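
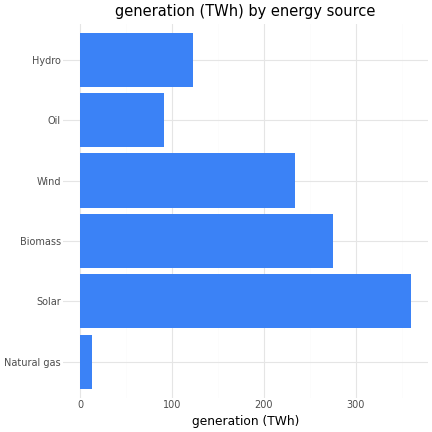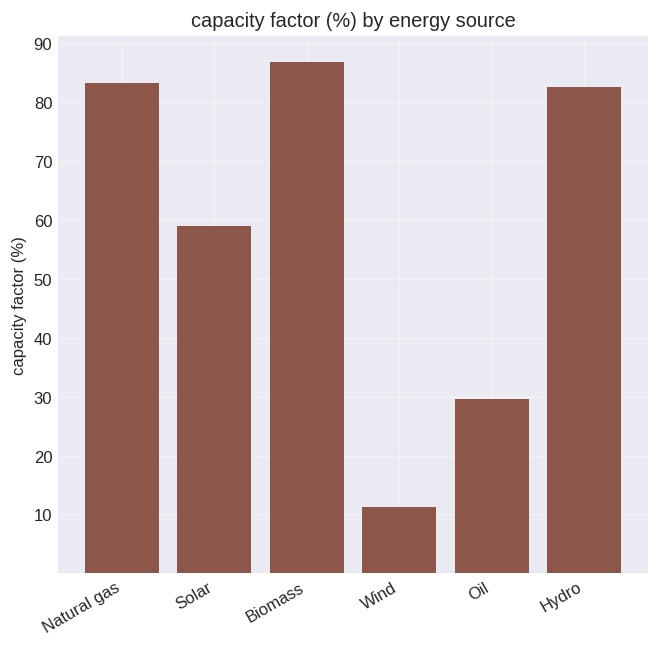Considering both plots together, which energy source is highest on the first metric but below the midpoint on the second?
Solar

Chart 2 median capacity factor (%) ≈ 70; below-median energy sources: Solar, Wind, Oil. Among those, Solar has the highest generation (TWh) (≈ 350).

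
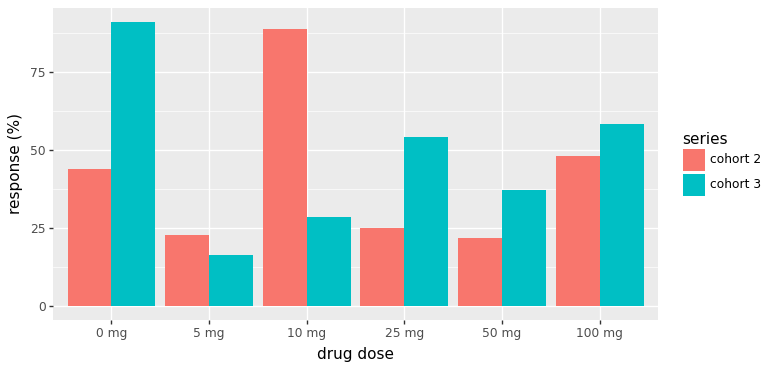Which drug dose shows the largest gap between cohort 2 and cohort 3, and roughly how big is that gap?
10 mg, ≈ 60 %

10 mg: cohort 2 ≈ 90, cohort 3 ≈ 30 → gap ≈ 60. Next-largest (0 mg) is only ≈ 50.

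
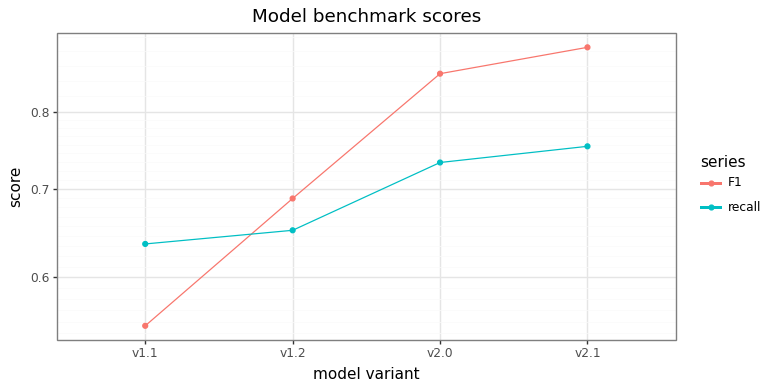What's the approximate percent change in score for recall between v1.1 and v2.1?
v1.1 ≈ 0.65, v2.1 ≈ 0.75; (0.75 − 0.65) / 0.65 ≈ +15.4%.

≈ +15.4%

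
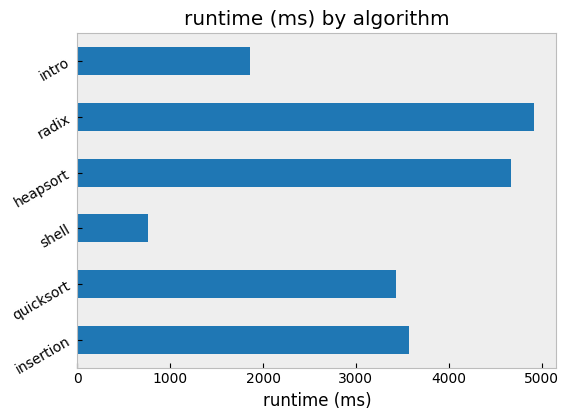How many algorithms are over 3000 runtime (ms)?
4

Above 3000: insertion, quicksort, heapsort, radix.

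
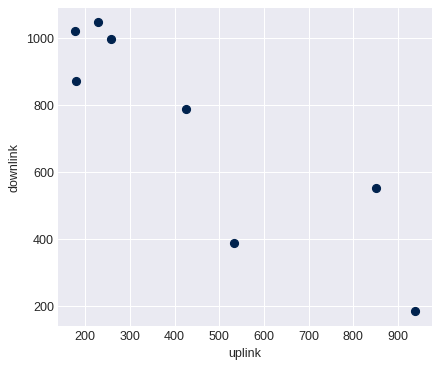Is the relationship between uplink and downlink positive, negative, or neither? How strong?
negative, strong

Points are negatively correlated; strong (|r| ≈ 0.9).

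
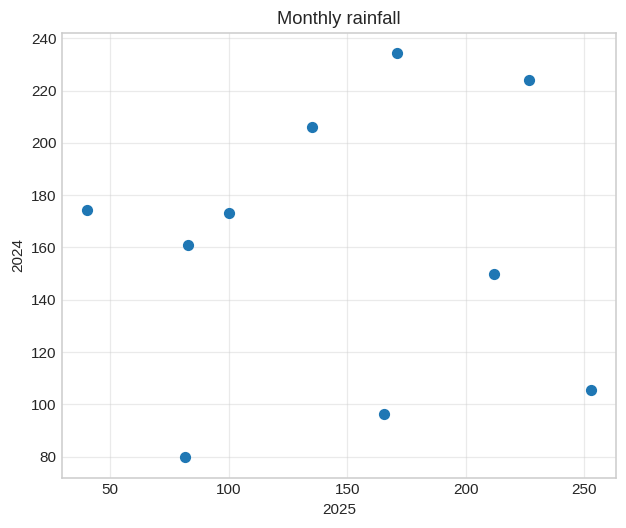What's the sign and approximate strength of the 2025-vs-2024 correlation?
Points are roughly uncorrelated; weak (|r| ≈ 0.1).

no clear correlation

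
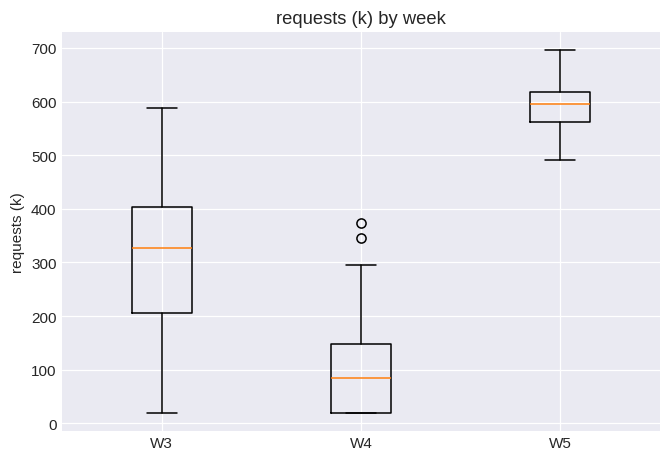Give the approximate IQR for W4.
Q3 ≈ 150, Q1 ≈ 0; IQR ≈ 150.

≈ 150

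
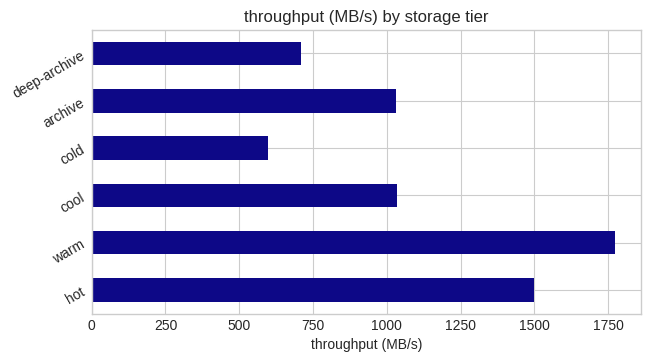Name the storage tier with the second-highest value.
Top 3: warm ≈ 1800, hot ≈ 1600, cool ≈ 1000.

hot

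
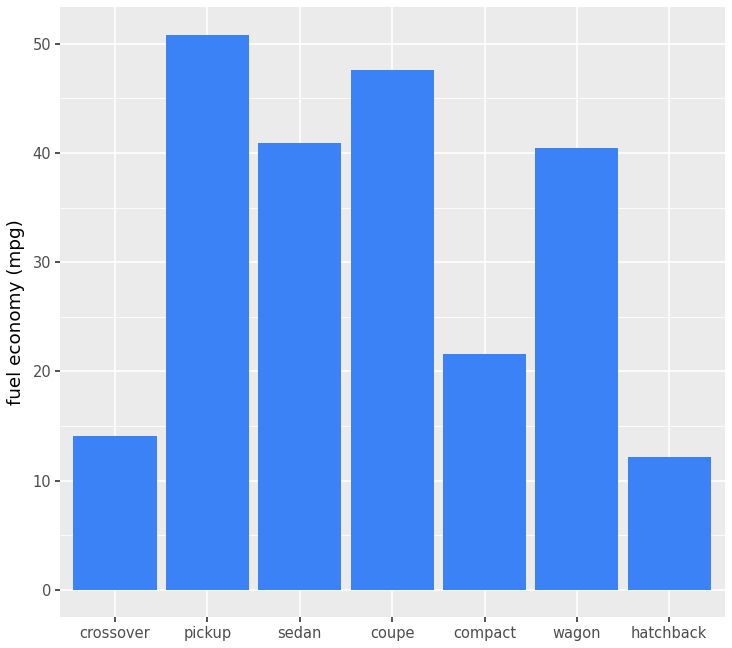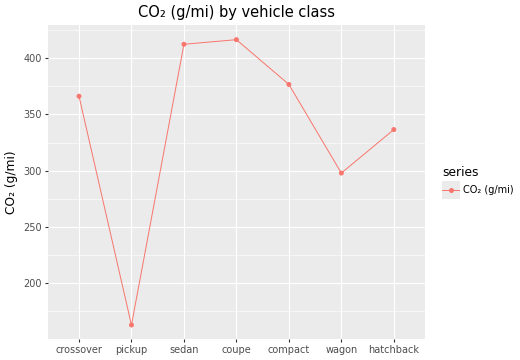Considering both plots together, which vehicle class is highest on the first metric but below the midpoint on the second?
Chart 2 median CO₂ (g/mi) ≈ 350; below-median vehicle classes: pickup, wagon, hatchback. Among those, pickup has the highest fuel economy (mpg) (≈ 50).

pickup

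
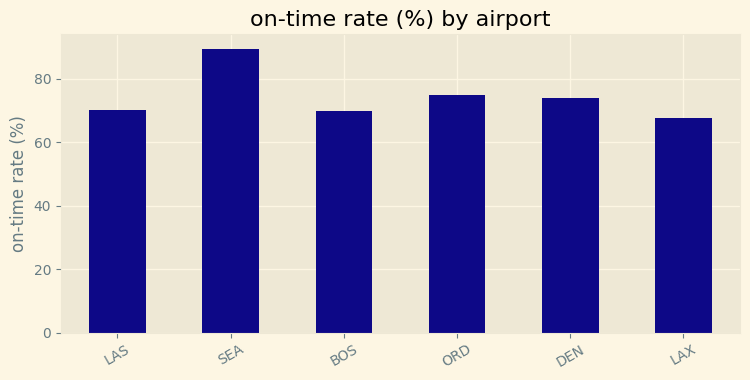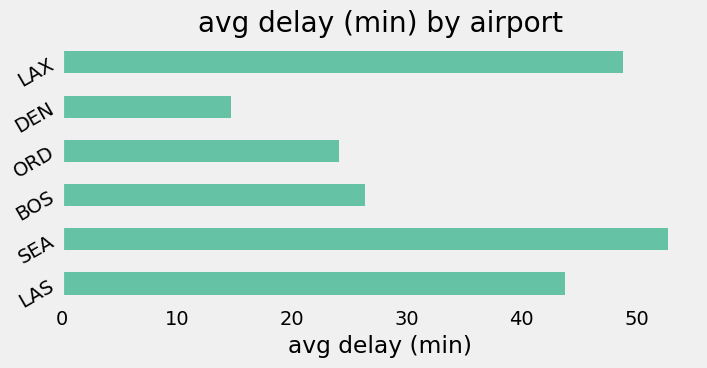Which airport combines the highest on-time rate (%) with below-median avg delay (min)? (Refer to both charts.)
Chart 2 median avg delay (min) ≈ 35; below-median airports: BOS, ORD, DEN. Among those, ORD has the highest on-time rate (%) (≈ 80).

ORD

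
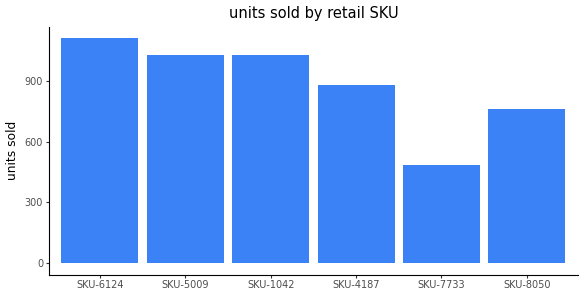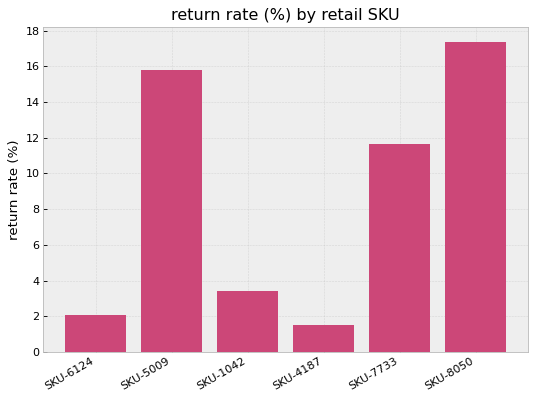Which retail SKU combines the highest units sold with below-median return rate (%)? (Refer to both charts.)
Chart 2 median return rate (%) ≈ 8; below-median retail SKUs: SKU-6124, SKU-1042, SKU-4187. Among those, SKU-6124 has the highest units sold (≈ 1200).

SKU-6124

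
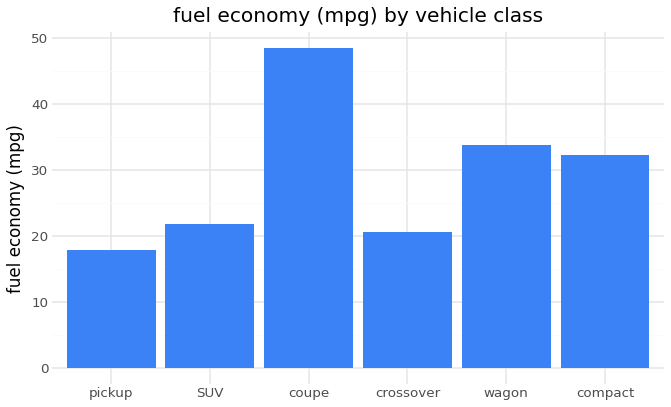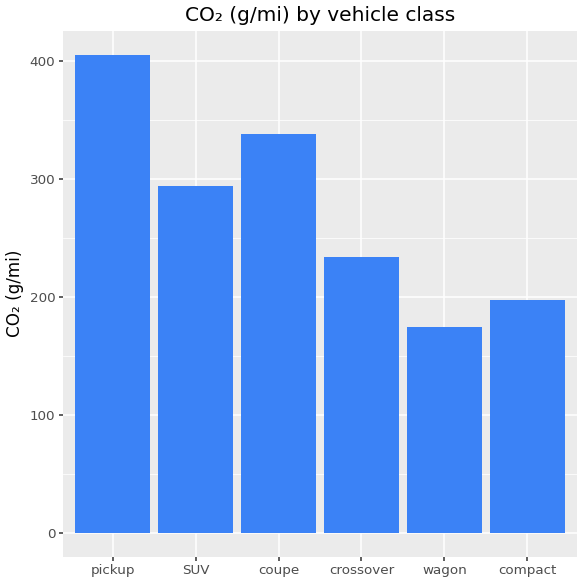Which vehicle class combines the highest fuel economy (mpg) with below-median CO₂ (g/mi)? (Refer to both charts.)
wagon

Chart 2 median CO₂ (g/mi) ≈ 250; below-median vehicle classes: crossover, wagon, compact. Among those, wagon has the highest fuel economy (mpg) (≈ 35).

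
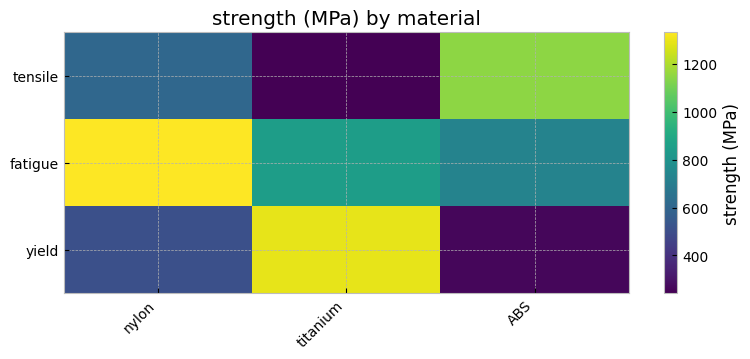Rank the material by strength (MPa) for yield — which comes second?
nylon

Top 3 for yield: titanium ≈ 1300, nylon ≈ 500, ABS ≈ 300.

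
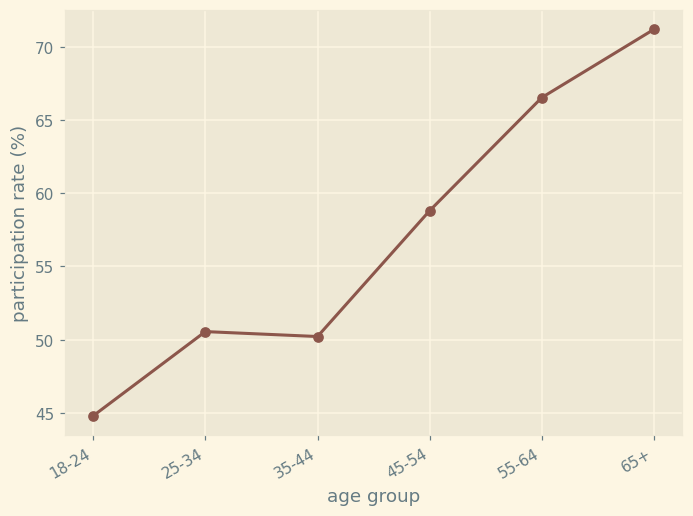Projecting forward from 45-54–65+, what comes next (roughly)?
≈ 75

Last three: 60, 65, 70 → slope ≈ 5/step → next ≈ 75.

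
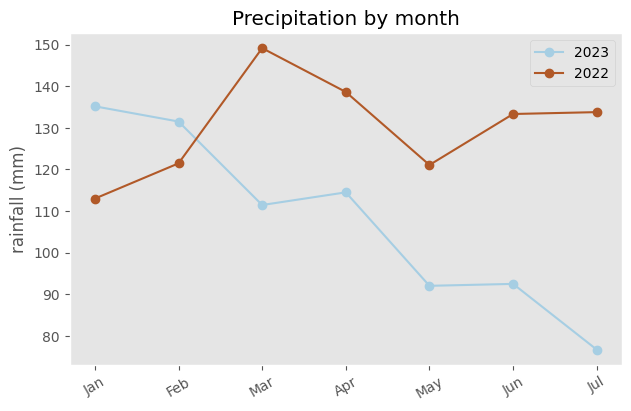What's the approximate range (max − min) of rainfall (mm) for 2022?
Max Mar ≈ 150, min Jan ≈ 110; range ≈ 40.

≈ 40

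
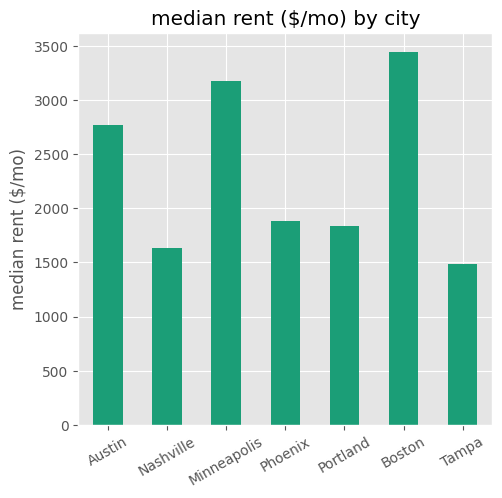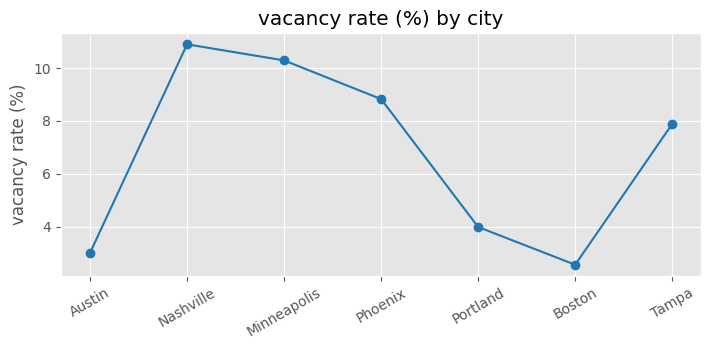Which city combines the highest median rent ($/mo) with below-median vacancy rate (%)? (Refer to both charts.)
Boston

Chart 2 median vacancy rate (%) ≈ 8; below-median cities: Austin, Portland, Boston. Among those, Boston has the highest median rent ($/mo) (≈ 3500).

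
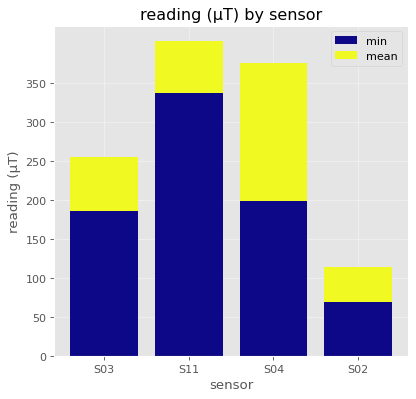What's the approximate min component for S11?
≈ 350

min top ≈ 350, bottom ≈ 0; segment ≈ 350.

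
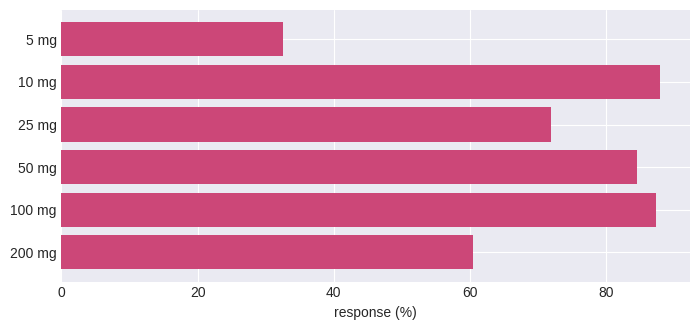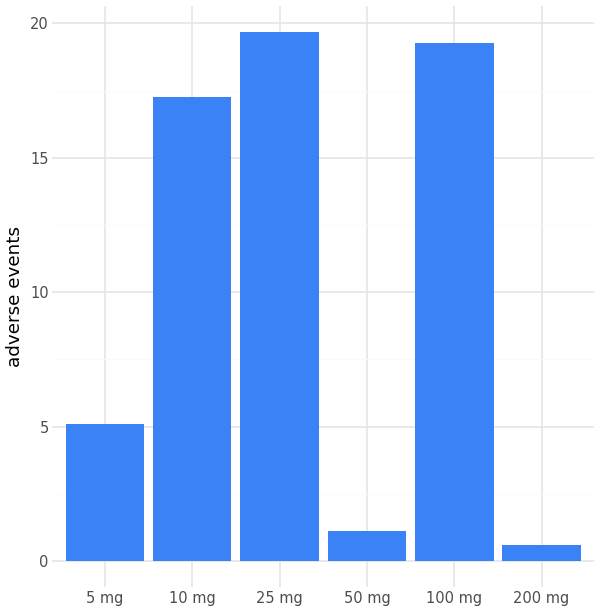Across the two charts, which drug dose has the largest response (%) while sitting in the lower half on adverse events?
Chart 2 median adverse events ≈ 12; below-median drug doses: 5 mg, 50 mg, 200 mg. Among those, 50 mg has the highest response (%) (≈ 80).

50 mg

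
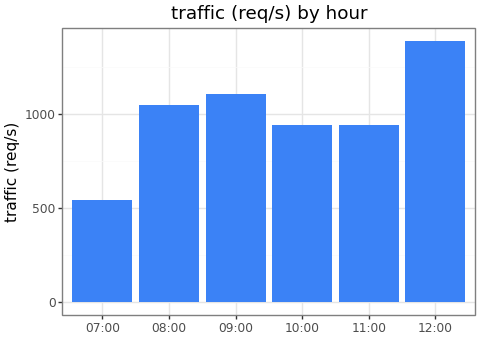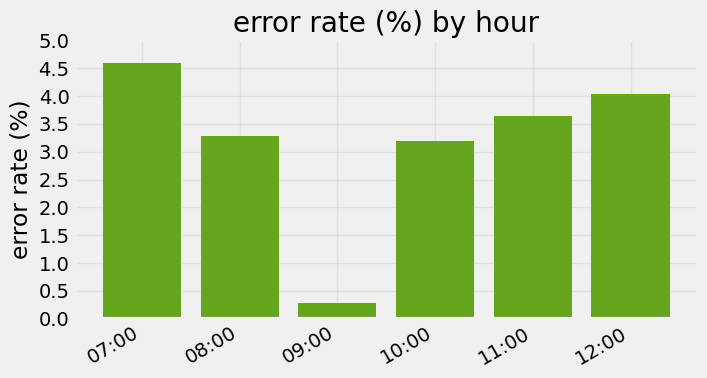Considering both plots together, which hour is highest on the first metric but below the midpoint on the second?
Chart 2 median error rate (%) ≈ 3.5; below-median hours: 08:00, 09:00, 10:00. Among those, 09:00 has the highest traffic (req/s) (≈ 1200).

09:00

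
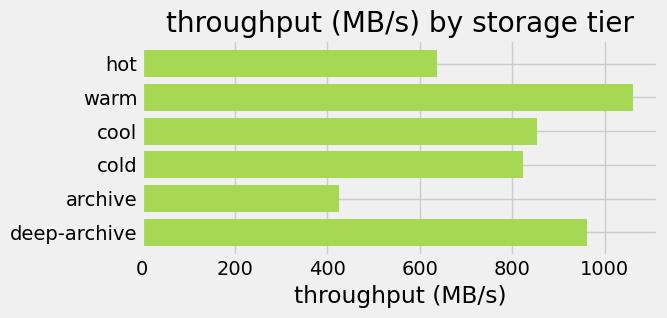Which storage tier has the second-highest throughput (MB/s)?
Top 3: warm ≈ 1100, deep-archive ≈ 1000, cool ≈ 900.

deep-archive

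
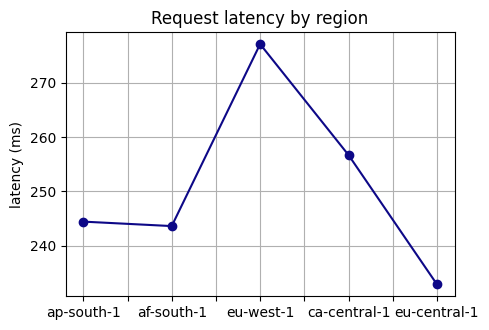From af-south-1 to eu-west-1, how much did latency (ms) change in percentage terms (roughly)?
≈ +12.2%

af-south-1 ≈ 245, eu-west-1 ≈ 275; (275 − 245) / 245 ≈ +12.2%.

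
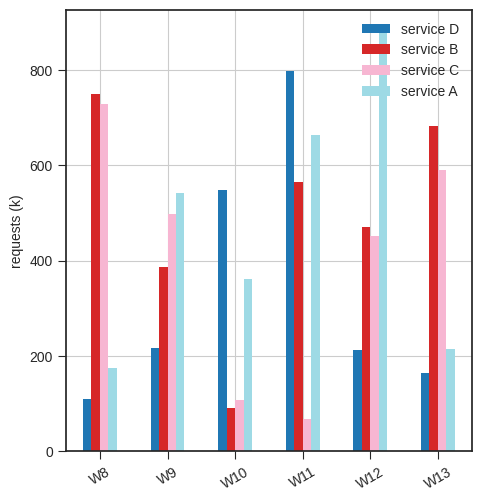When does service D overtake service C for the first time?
W10

W9: service D ≈ 200 vs service C ≈ 500 (not yet); W10: service D ≈ 500 vs service C ≈ 100 (first crossover).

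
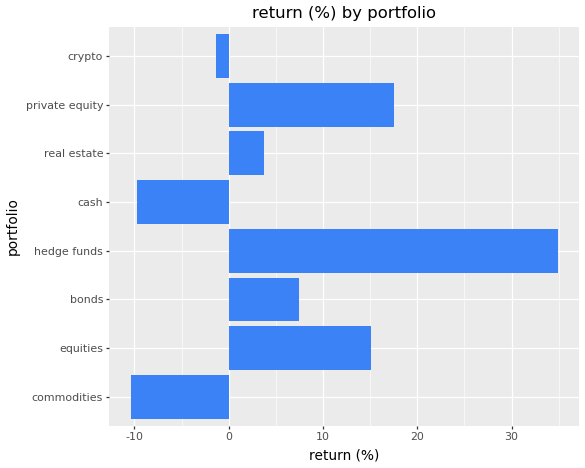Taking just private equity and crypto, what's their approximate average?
(20 + 0) / 2 ≈ 10.

≈ 10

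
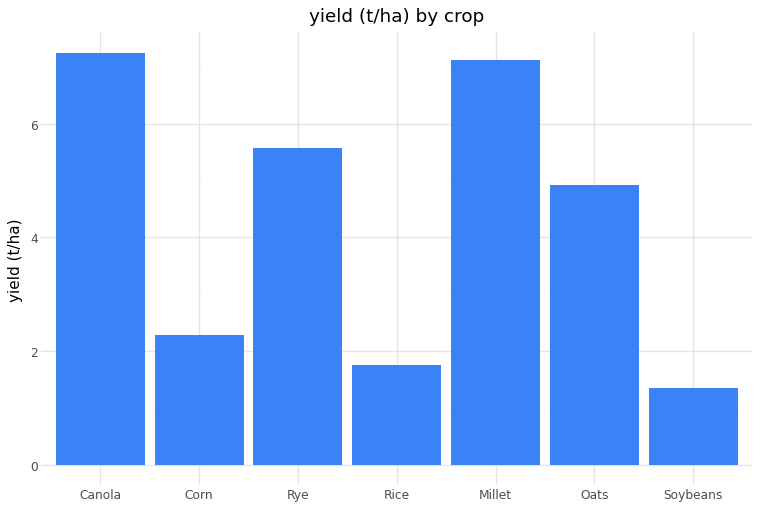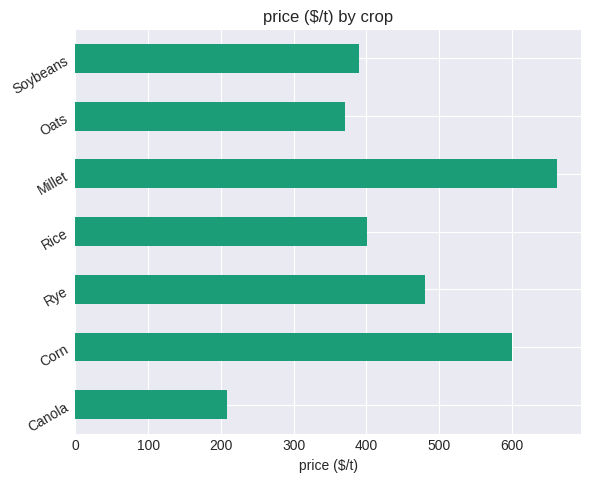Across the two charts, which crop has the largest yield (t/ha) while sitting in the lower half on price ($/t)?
Canola

Chart 2 median price ($/t) ≈ 400; below-median crops: Canola, Oats, Soybeans. Among those, Canola has the highest yield (t/ha) (≈ 7).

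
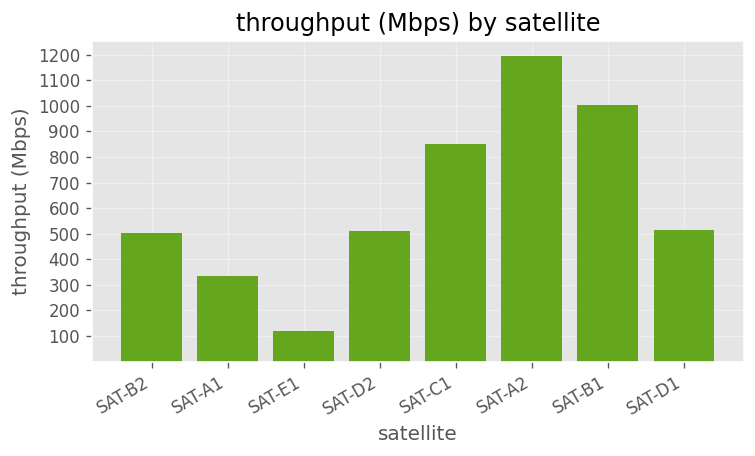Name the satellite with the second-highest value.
SAT-B1

Top 3: SAT-A2 ≈ 1200, SAT-B1 ≈ 1000, SAT-C1 ≈ 800.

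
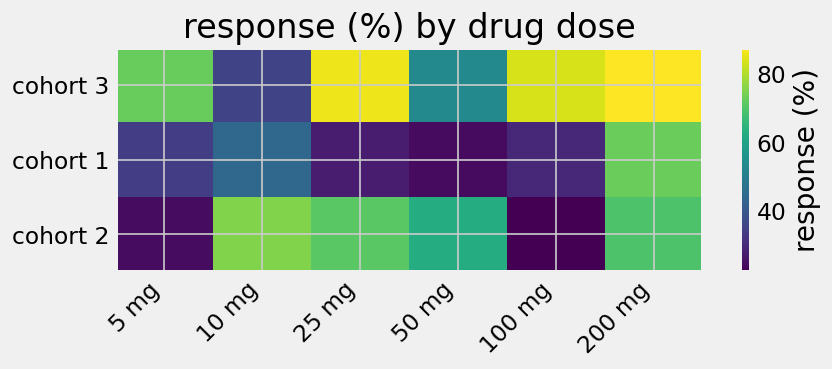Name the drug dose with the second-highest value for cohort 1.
10 mg

Top 3 for cohort 1: 200 mg ≈ 70, 10 mg ≈ 40, 5 mg ≈ 30.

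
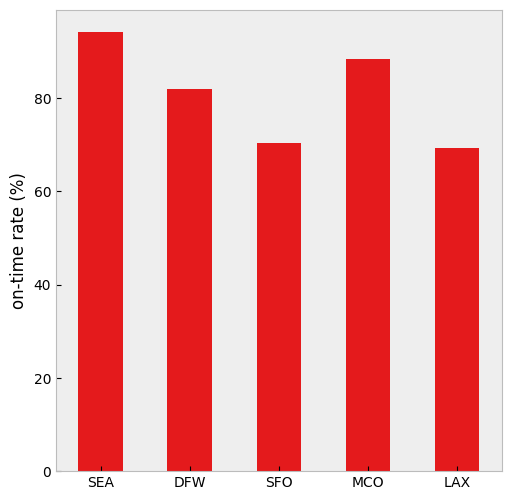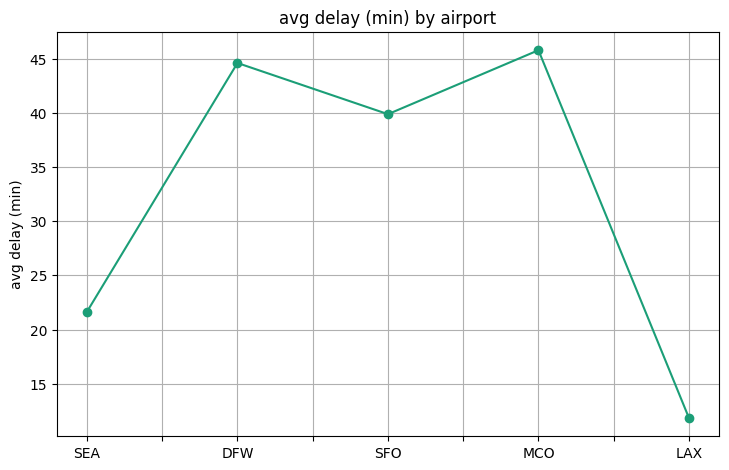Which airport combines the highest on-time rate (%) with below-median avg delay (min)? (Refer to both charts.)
Chart 2 median avg delay (min) ≈ 40; below-median airports: SEA, LAX. Among those, SEA has the highest on-time rate (%) (≈ 90).

SEA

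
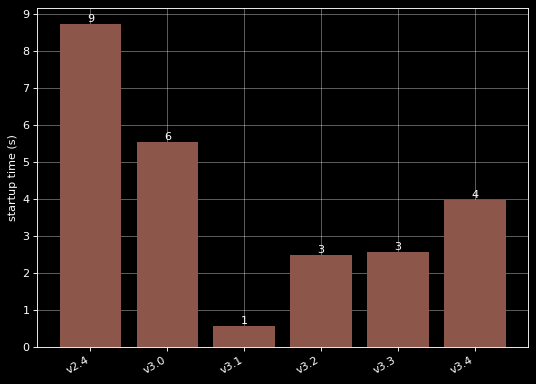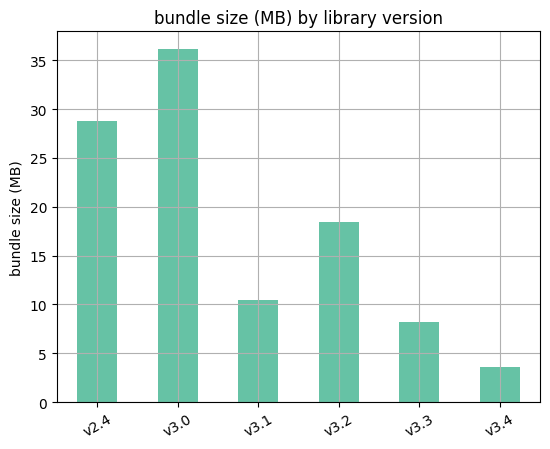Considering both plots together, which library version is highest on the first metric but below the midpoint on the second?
Chart 2 median bundle size (MB) ≈ 15; below-median library versions: v3.1, v3.3, v3.4. Among those, v3.4 has the highest startup time (s) (≈ 4).

v3.4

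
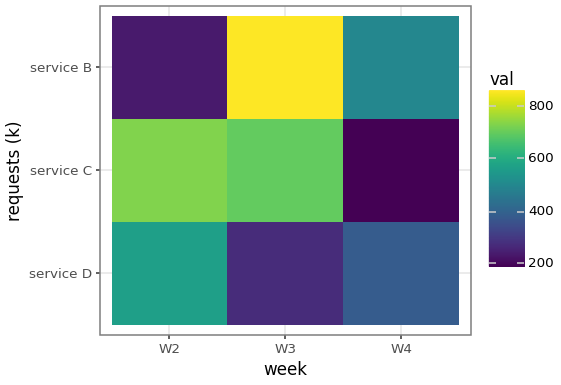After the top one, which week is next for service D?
W4

Top 3 for service D: W2 ≈ 600, W4 ≈ 400, W3 ≈ 300.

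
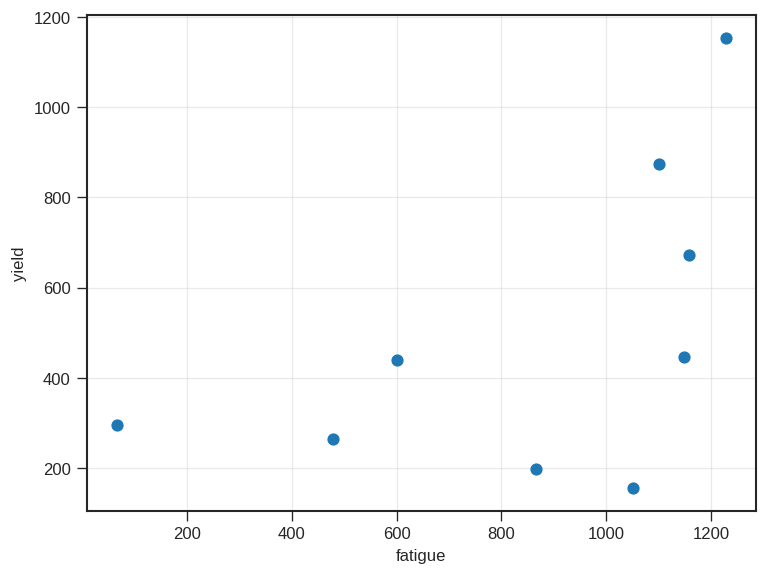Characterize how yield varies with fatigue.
positive, moderate

Points are positively correlated; moderate (|r| ≈ 0.5).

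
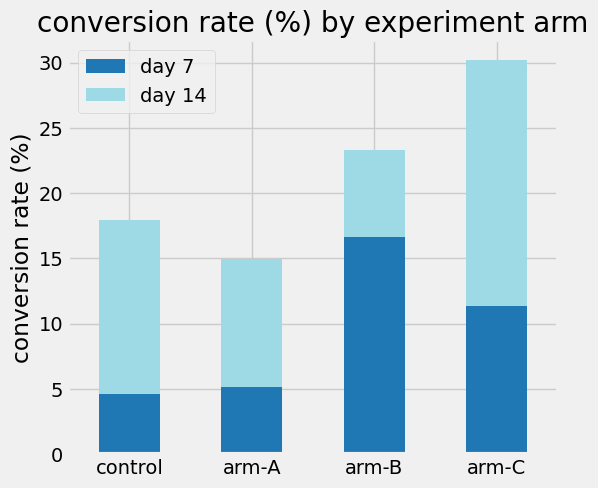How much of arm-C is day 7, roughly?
≈ 10

day 7 top ≈ 10, bottom ≈ 0; segment ≈ 10.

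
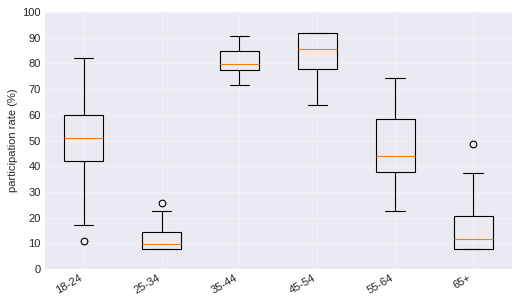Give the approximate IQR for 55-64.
Q3 ≈ 60, Q1 ≈ 40; IQR ≈ 20.

≈ 20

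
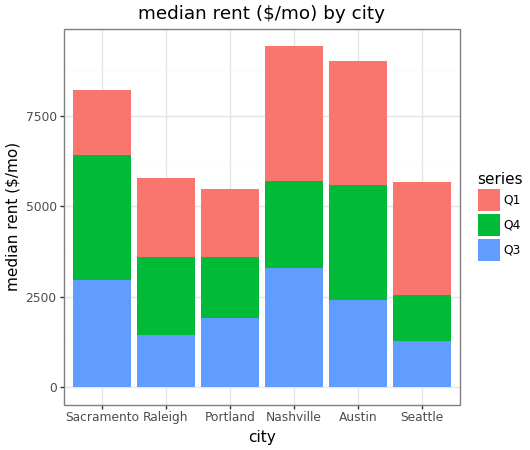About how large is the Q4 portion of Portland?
≈ 2000

Q4 top ≈ 4000, bottom ≈ 2000; segment ≈ 2000.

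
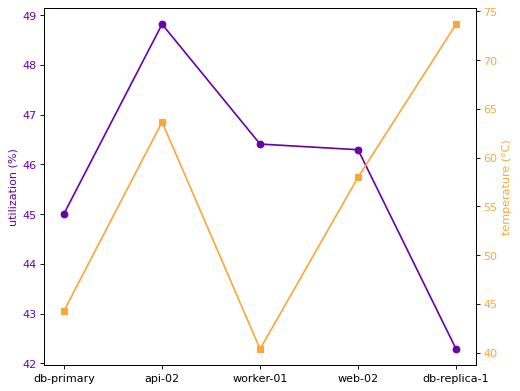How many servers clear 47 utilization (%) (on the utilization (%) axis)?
1

Above 47: api-02.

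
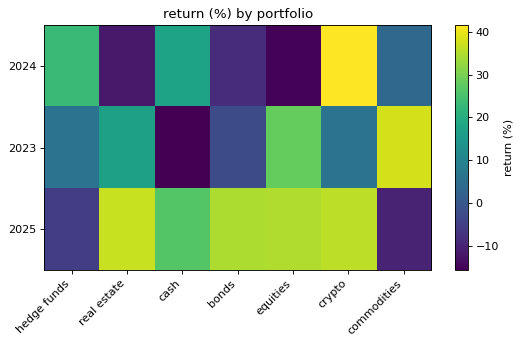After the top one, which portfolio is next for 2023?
equities

Top 3 for 2023: commodities ≈ 40, equities ≈ 30, real estate ≈ 15.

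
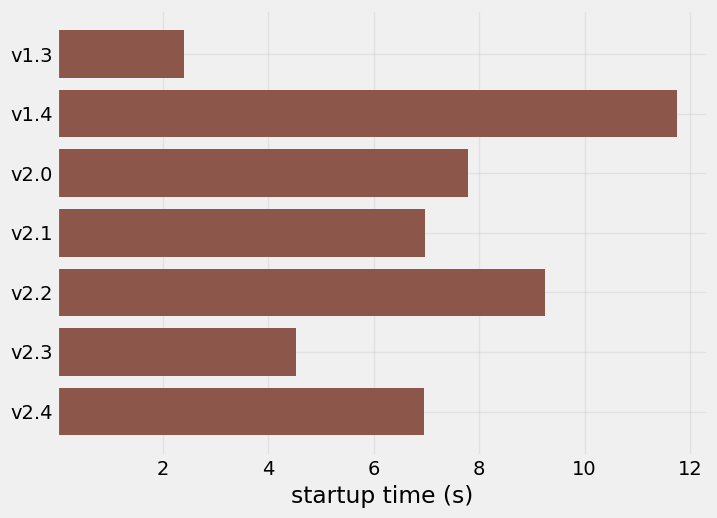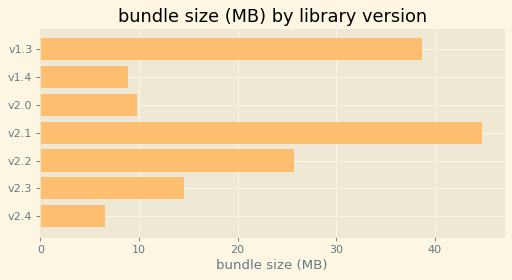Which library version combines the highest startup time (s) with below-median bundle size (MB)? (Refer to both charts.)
v1.4

Chart 2 median bundle size (MB) ≈ 15; below-median library versions: v1.4, v2.0, v2.4. Among those, v1.4 has the highest startup time (s) (≈ 12).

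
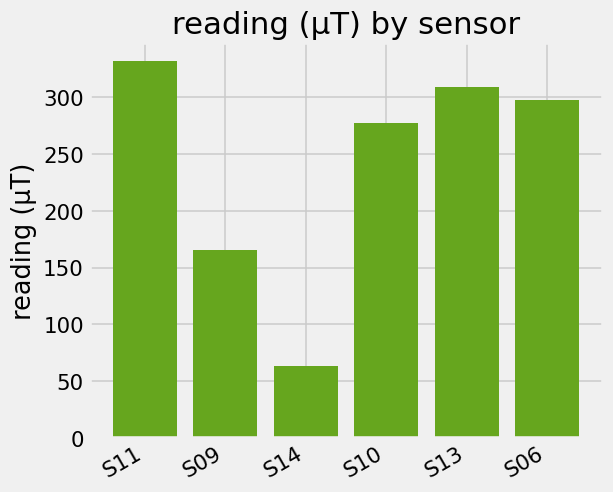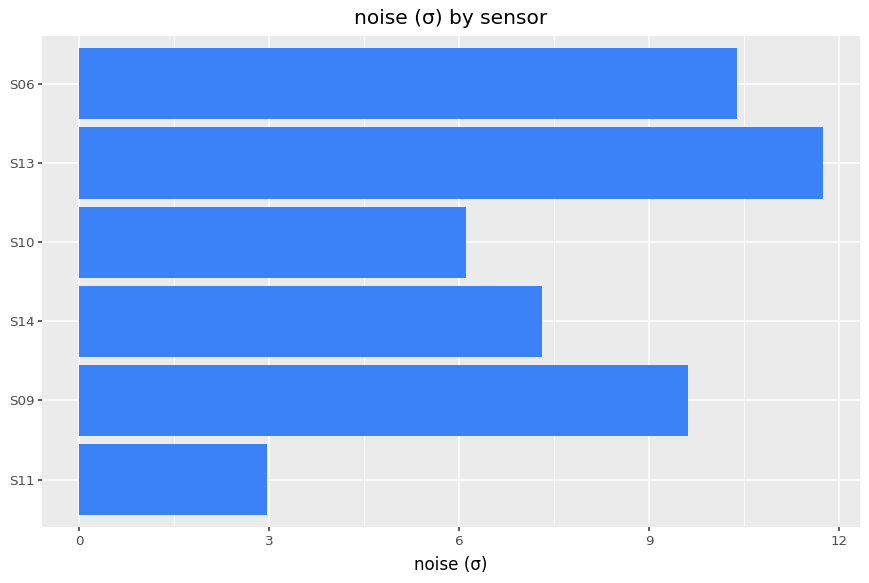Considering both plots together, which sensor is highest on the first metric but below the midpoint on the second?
Chart 2 median noise (σ) ≈ 8; below-median sensors: S11, S14, S10. Among those, S11 has the highest reading (µT) (≈ 350).

S11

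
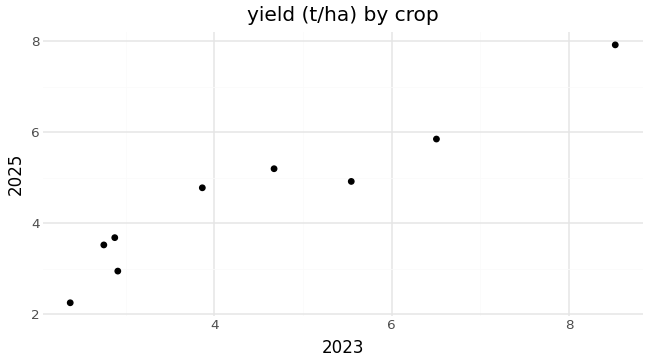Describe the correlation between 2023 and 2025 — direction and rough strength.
Points are positively correlated; strong (|r| ≈ 1.0).

positive, strong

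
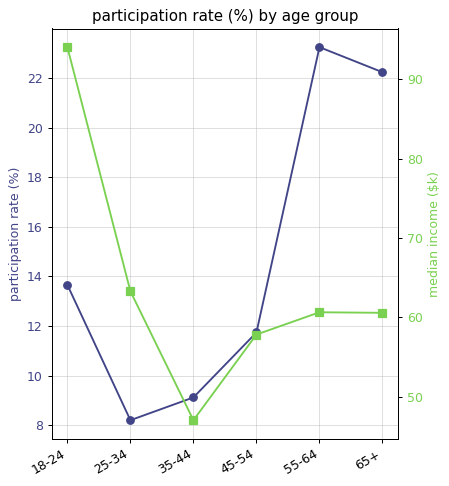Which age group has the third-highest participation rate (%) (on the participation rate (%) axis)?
Top 4 (on the participation rate (%) axis): 55-64 ≈ 24, 65+ ≈ 22, 18-24 ≈ 14, 45-54 ≈ 12.

18-24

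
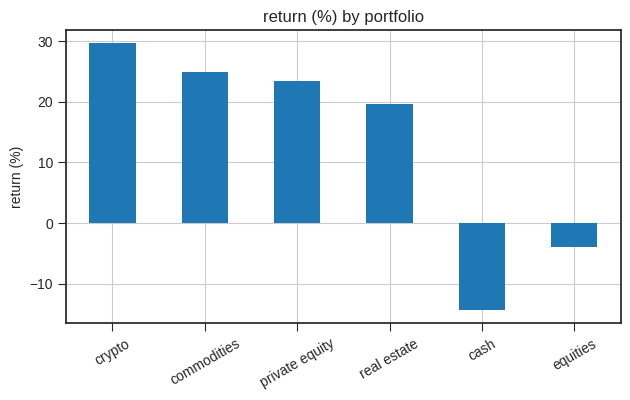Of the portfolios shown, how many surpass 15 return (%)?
Above 15: crypto, commodities, private equity, real estate.

4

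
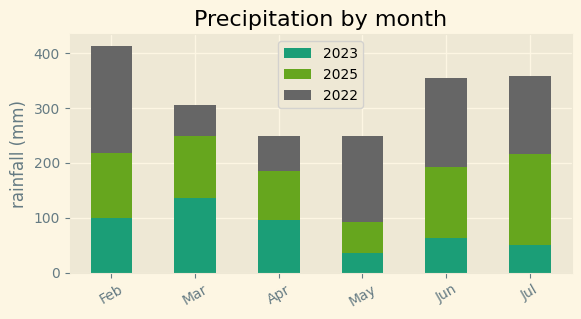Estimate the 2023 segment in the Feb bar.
≈ 100

2023 top ≈ 100, bottom ≈ 0; segment ≈ 100.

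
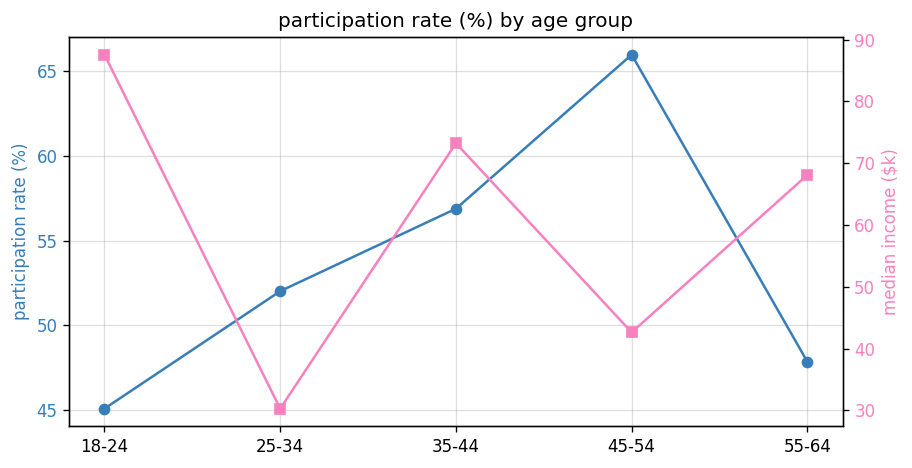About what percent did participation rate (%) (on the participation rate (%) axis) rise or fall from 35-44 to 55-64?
35-44 ≈ 56, 55-64 ≈ 48; (48 − 56) / 56 ≈ -14.3%.

≈ -14.3%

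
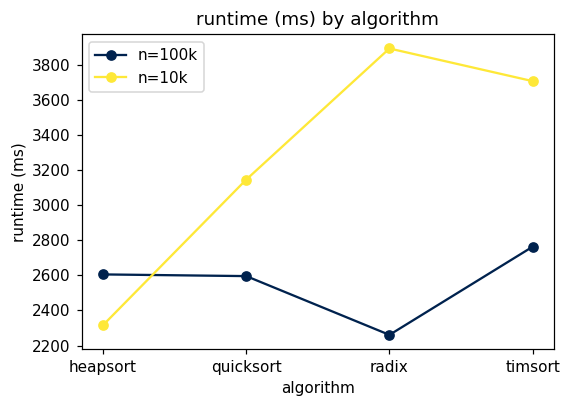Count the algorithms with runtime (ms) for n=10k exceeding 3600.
Above 3600: radix, timsort.

2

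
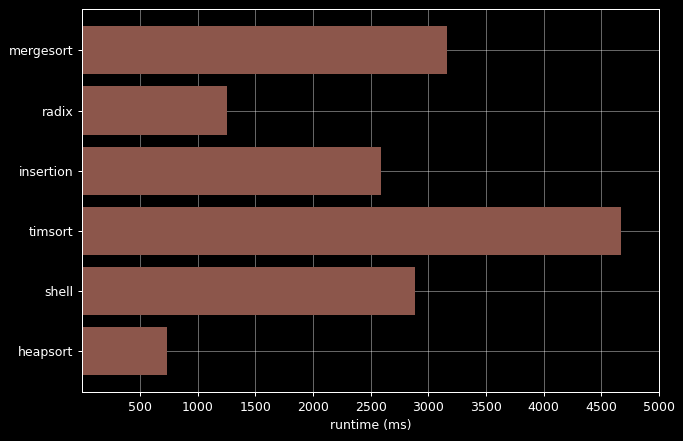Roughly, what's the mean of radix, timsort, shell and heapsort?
(1500 + 4500 + 3000 + 500) / 4 ≈ 2375.

≈ 2375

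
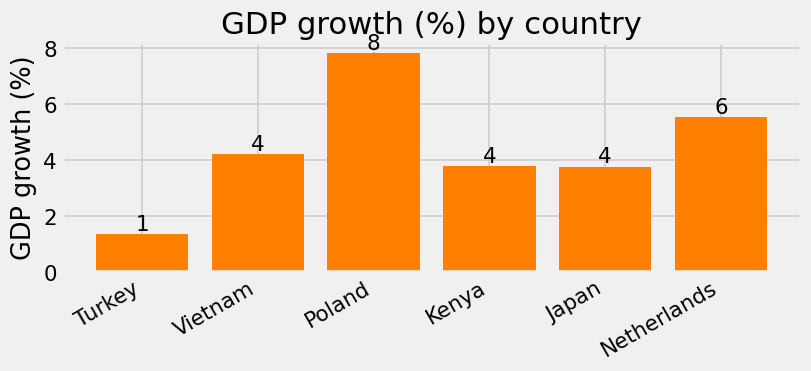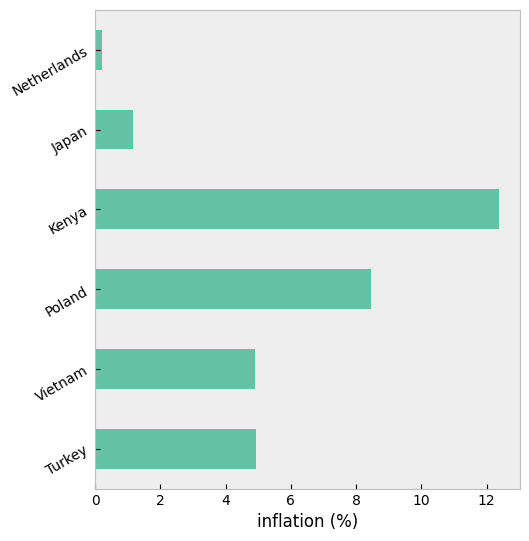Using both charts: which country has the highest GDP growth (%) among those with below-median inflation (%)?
Chart 2 median inflation (%) ≈ 4; below-median countries: Vietnam, Japan, Netherlands. Among those, Netherlands has the highest GDP growth (%) (≈ 6).

Netherlands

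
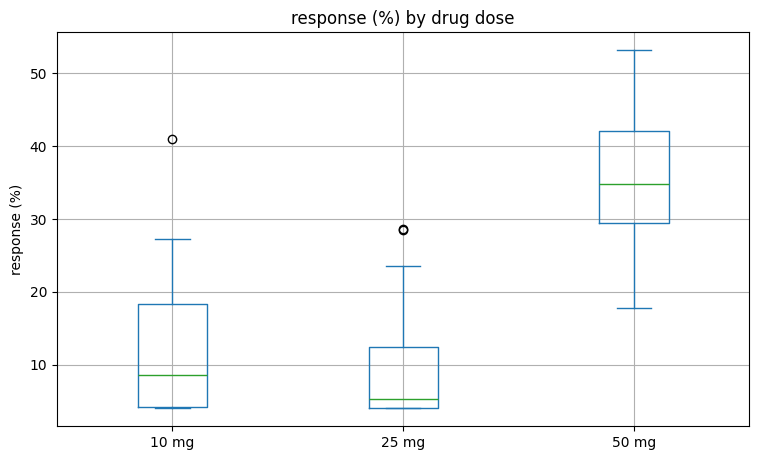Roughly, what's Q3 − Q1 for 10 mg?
≈ 15

Q3 ≈ 20, Q1 ≈ 5; IQR ≈ 15.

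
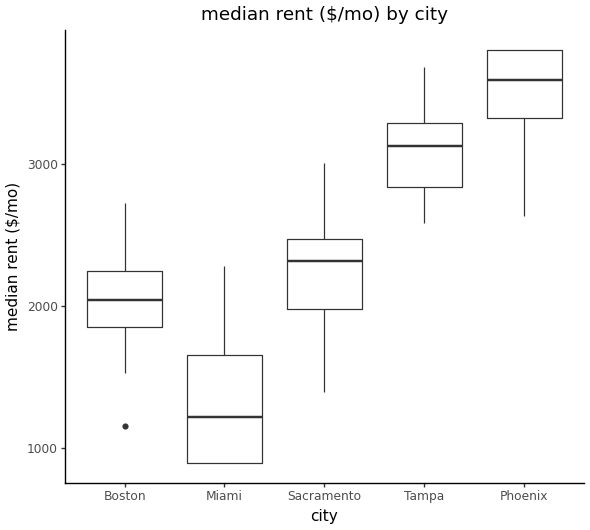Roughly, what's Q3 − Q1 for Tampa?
Q3 ≈ 3200, Q1 ≈ 2800; IQR ≈ 400.

≈ 400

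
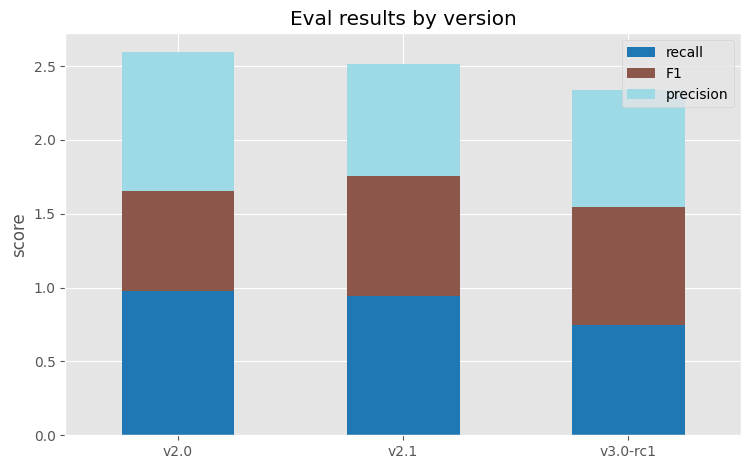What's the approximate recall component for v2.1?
recall top ≈ 1.0, bottom ≈ 0.0; segment ≈ 1.0.

≈ 1.0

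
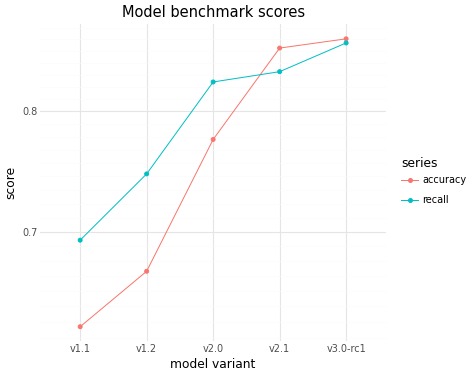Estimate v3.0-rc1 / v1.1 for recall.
≈ 1.23×

v3.0-rc1 ≈ 0.86, v1.1 ≈ 0.70; 0.86/0.70 ≈ 1.23.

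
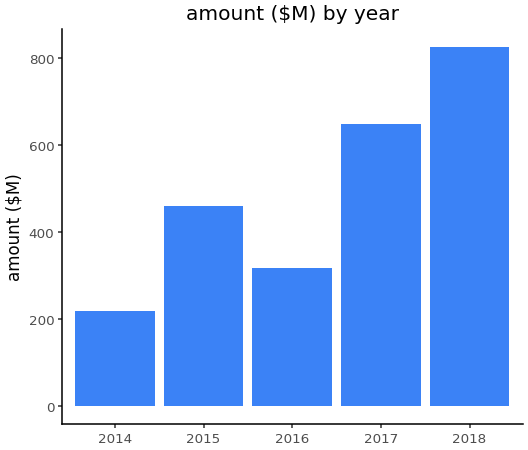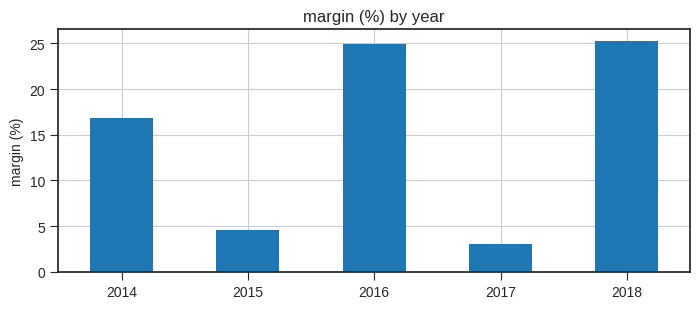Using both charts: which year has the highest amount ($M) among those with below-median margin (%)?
Chart 2 median margin (%) ≈ 15; below-median years: 2015, 2017. Among those, 2017 has the highest amount ($M) (≈ 600).

2017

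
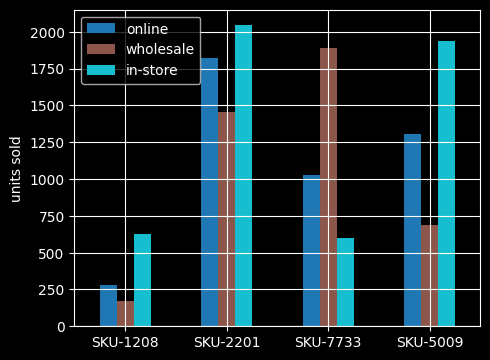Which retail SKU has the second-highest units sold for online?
Top 3 for online: SKU-2201 ≈ 1800, SKU-5009 ≈ 1400, SKU-7733 ≈ 1000.

SKU-5009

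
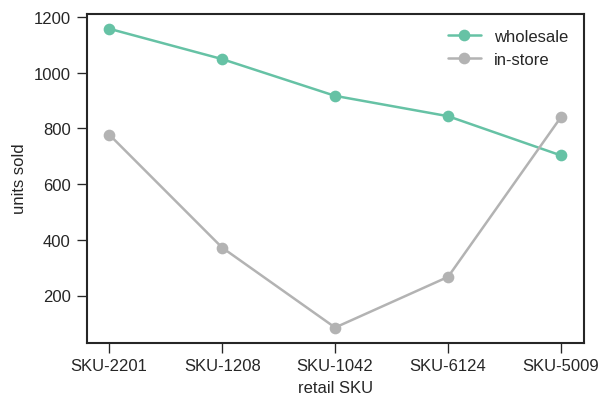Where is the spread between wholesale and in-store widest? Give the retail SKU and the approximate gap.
SKU-1042: wholesale ≈ 900, in-store ≈ 100 → gap ≈ 800. Next-largest (SKU-1208) is only ≈ 600.

SKU-1042, ≈ 800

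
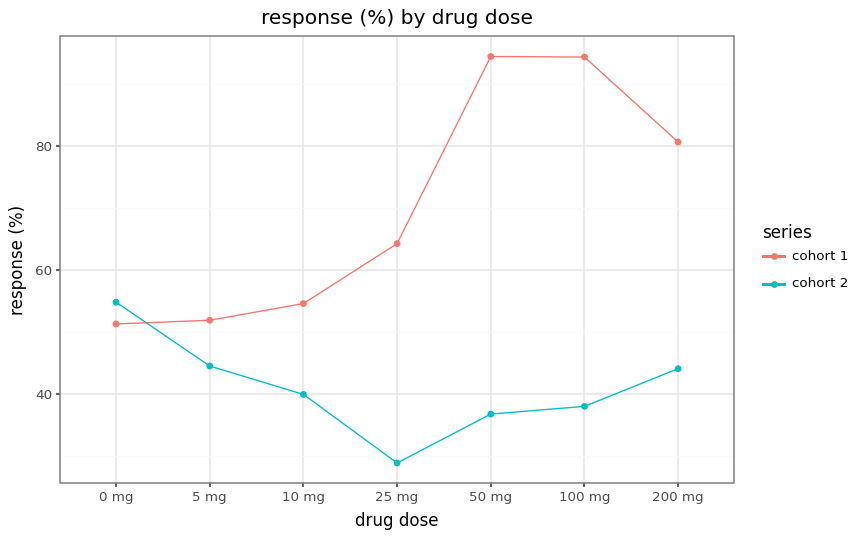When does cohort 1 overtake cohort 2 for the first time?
5 mg

0 mg: cohort 1 ≈ 50 vs cohort 2 ≈ 50 (not yet); 5 mg: cohort 1 ≈ 50 vs cohort 2 ≈ 40 (first crossover).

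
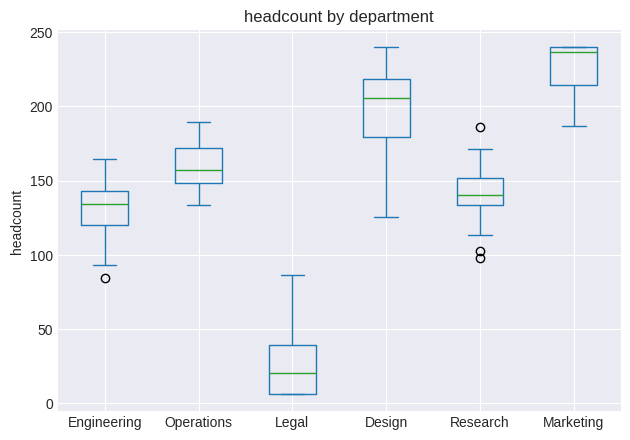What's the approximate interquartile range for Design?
Q3 ≈ 220, Q1 ≈ 180; IQR ≈ 40.

≈ 40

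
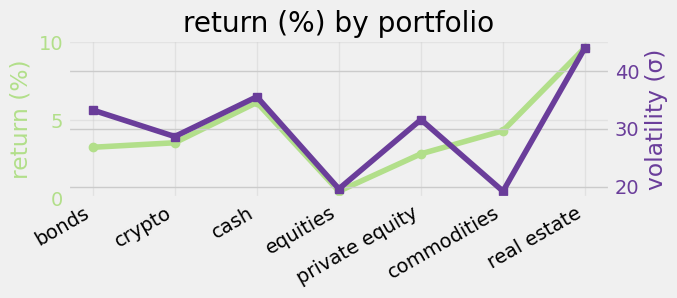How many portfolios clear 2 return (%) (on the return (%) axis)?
6

Above 2: bonds, crypto, cash, private equity, commodities, real estate.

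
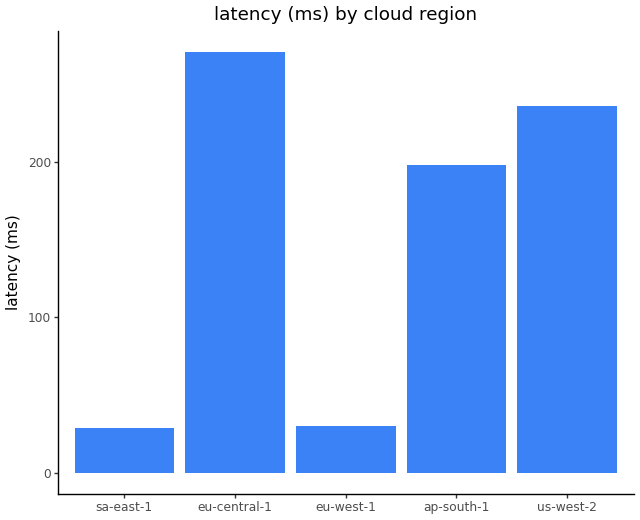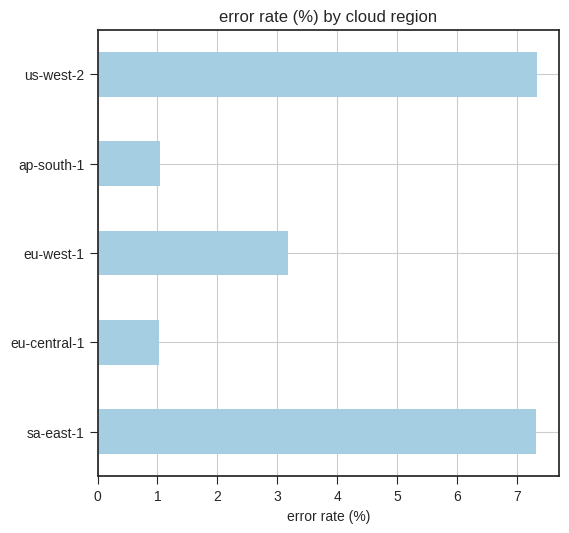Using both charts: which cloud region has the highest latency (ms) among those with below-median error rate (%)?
eu-central-1

Chart 2 median error rate (%) ≈ 3; below-median cloud regions: eu-central-1, ap-south-1. Among those, eu-central-1 has the highest latency (ms) (≈ 275).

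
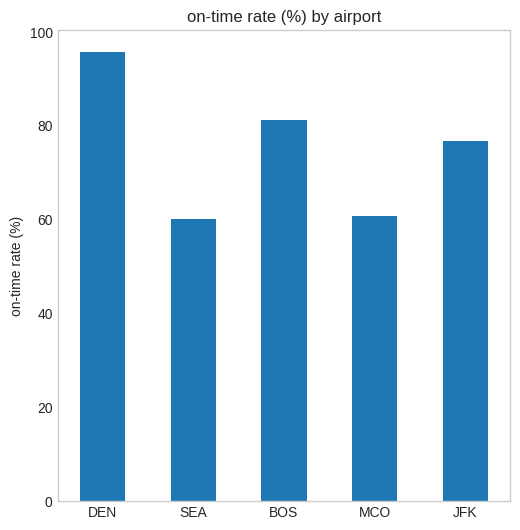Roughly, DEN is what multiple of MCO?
≈ 1.67×

DEN ≈ 100, MCO ≈ 60; 100/60 ≈ 1.67.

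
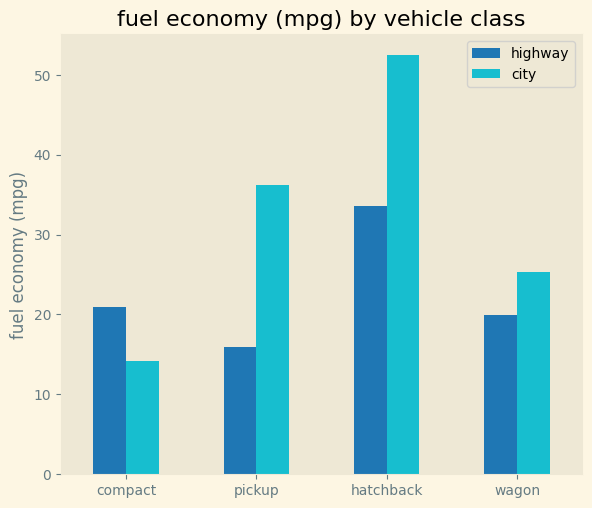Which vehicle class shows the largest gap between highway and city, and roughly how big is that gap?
pickup: highway ≈ 15, city ≈ 35 → gap ≈ 20. Next-largest (hatchback) is only ≈ 15.

pickup, ≈ 20 mpg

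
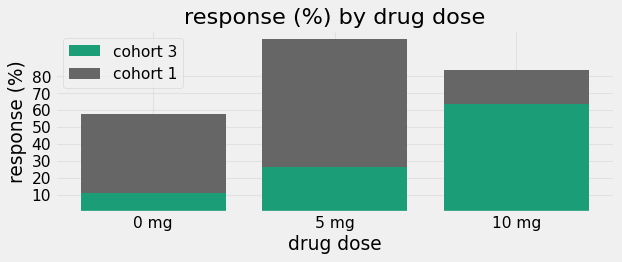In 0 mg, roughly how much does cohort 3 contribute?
≈ 10

cohort 3 top ≈ 10, bottom ≈ 0; segment ≈ 10.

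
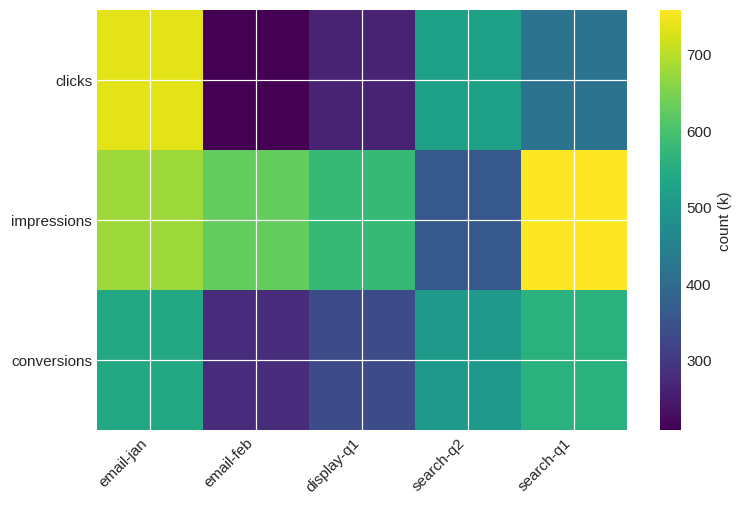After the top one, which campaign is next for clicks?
search-q2

Top 3 for clicks: email-jan ≈ 750, search-q2 ≈ 500, search-q1 ≈ 400.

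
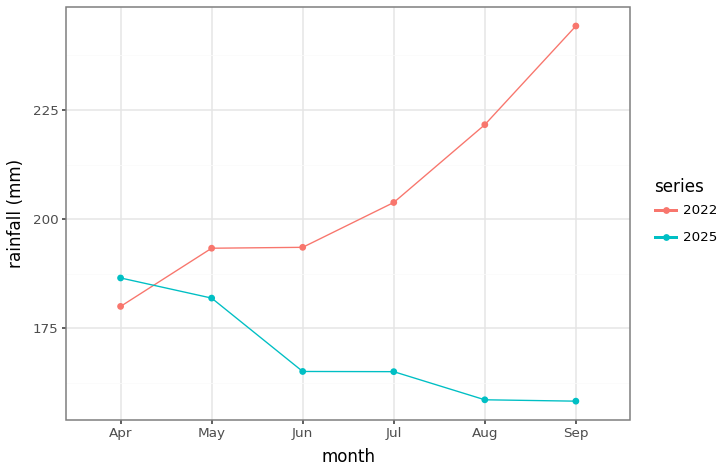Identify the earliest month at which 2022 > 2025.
May

Apr: 2022 ≈ 180 vs 2025 ≈ 190 (not yet); May: 2022 ≈ 190 vs 2025 ≈ 180 (first crossover).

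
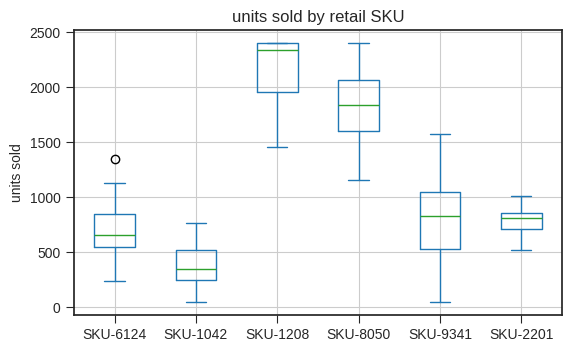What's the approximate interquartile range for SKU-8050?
≈ 400

Q3 ≈ 2000, Q1 ≈ 1600; IQR ≈ 400.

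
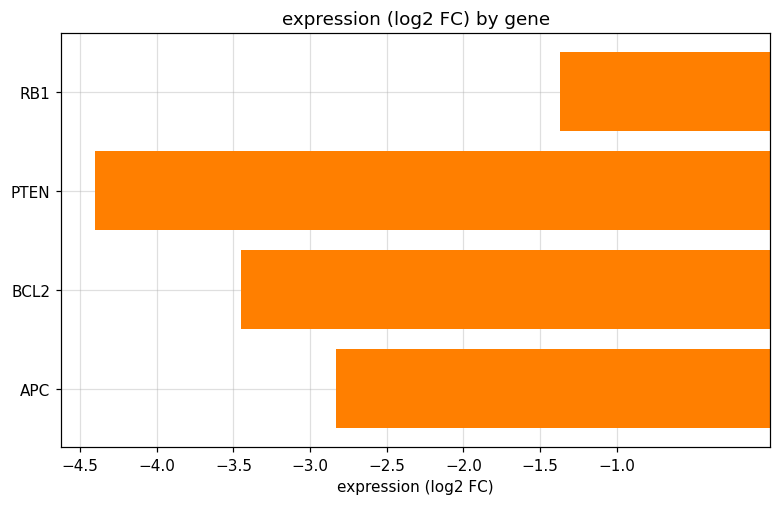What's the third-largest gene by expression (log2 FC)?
BCL2

Top 4: RB1 ≈ -1.5, APC ≈ -3.0, BCL2 ≈ -3.5, PTEN ≈ -4.5.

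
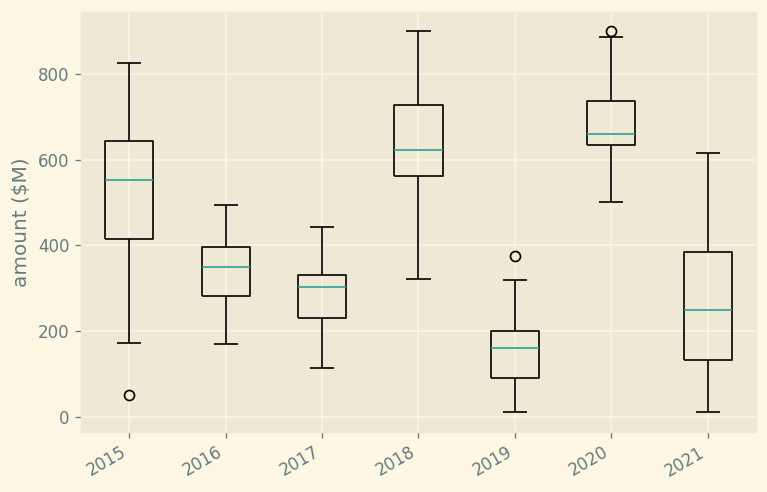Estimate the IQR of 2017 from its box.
≈ 100

Q3 ≈ 350, Q1 ≈ 250; IQR ≈ 100.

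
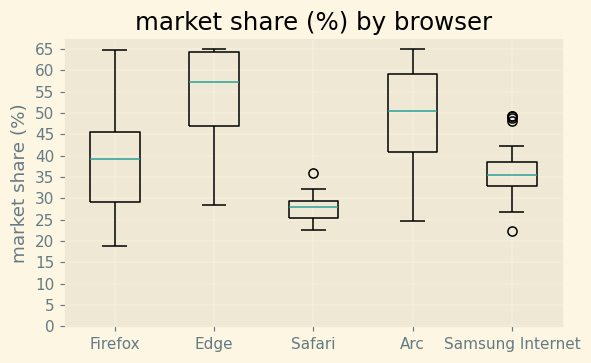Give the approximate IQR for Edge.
Q3 ≈ 65, Q1 ≈ 45; IQR ≈ 20.

≈ 20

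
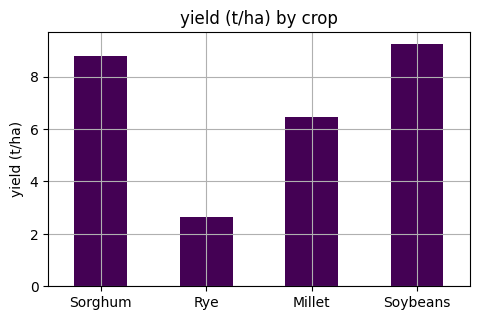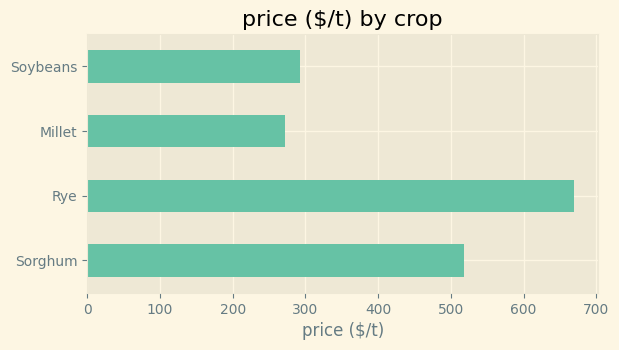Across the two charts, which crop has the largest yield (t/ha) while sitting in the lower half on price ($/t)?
Chart 2 median price ($/t) ≈ 400; below-median crops: Millet, Soybeans. Among those, Soybeans has the highest yield (t/ha) (≈ 9).

Soybeans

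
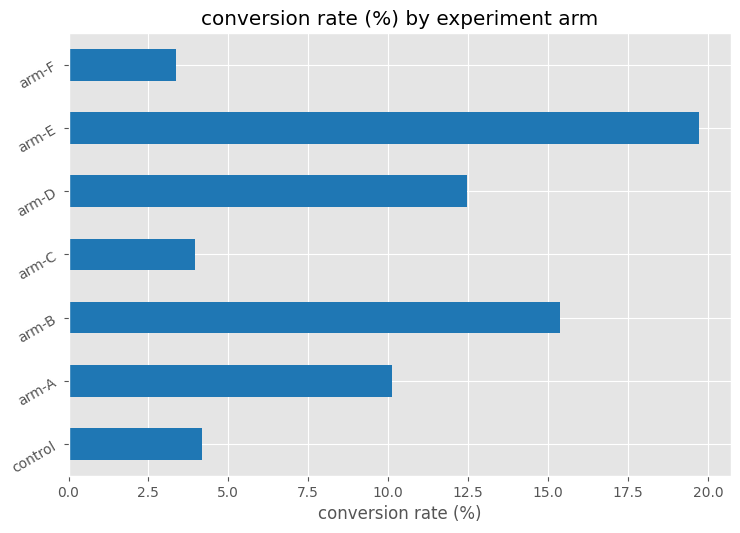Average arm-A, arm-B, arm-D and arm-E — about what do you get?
≈ 14

(10 + 16 + 12 + 20) / 4 ≈ 14.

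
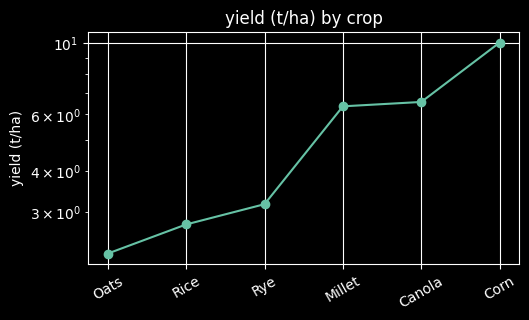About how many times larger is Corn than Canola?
≈ 1.43×

Corn ≈ 10, Canola ≈ 7; 10/7 ≈ 1.43.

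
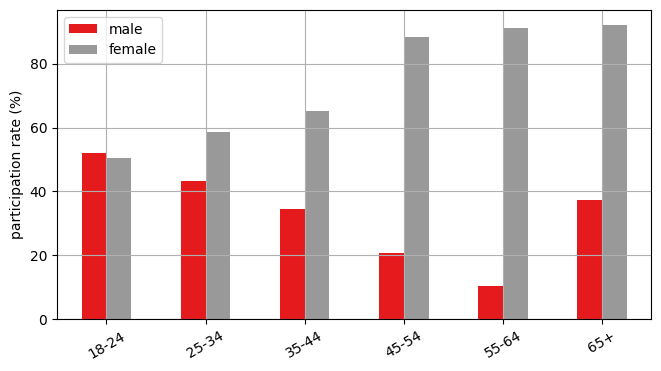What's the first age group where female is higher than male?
25-34

18-24: female ≈ 50 vs male ≈ 50 (not yet); 25-34: female ≈ 60 vs male ≈ 40 (first crossover).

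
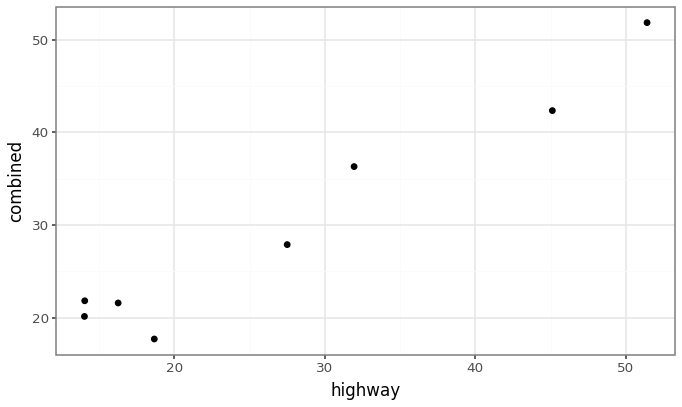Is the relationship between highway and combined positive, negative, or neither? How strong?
Points are positively correlated; strong (|r| ≈ 1.0).

positive, strong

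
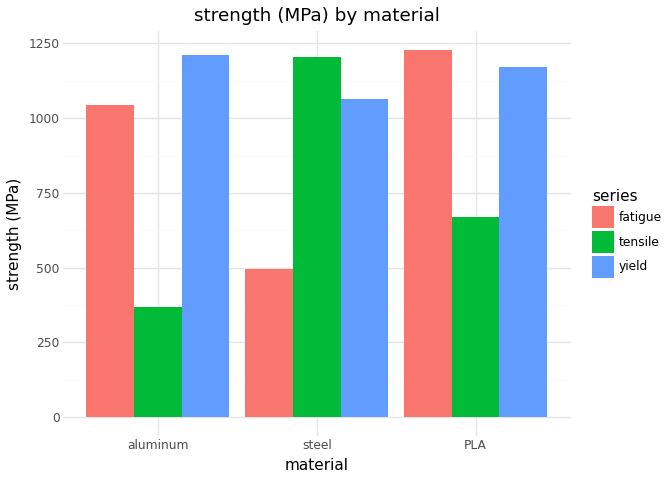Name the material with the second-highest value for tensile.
PLA

Top 3 for tensile: steel ≈ 1200, PLA ≈ 600, aluminum ≈ 400.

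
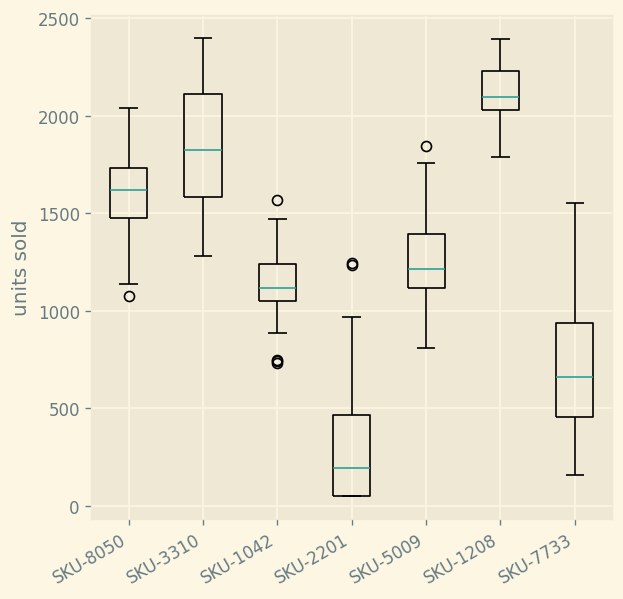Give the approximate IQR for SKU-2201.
≈ 400

Q3 ≈ 400, Q1 ≈ 0; IQR ≈ 400.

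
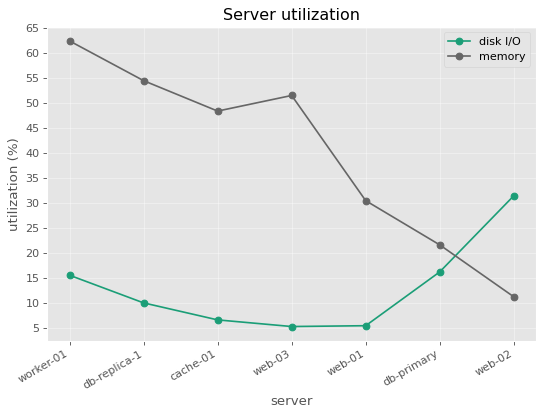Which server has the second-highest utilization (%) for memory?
db-replica-1

Top 3 for memory: worker-01 ≈ 60, db-replica-1 ≈ 55, web-03 ≈ 50.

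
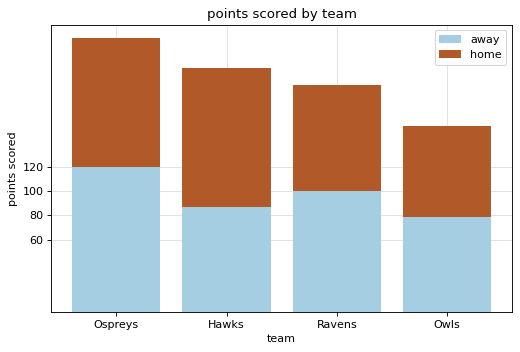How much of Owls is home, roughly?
home top ≈ 160, bottom ≈ 80; segment ≈ 80.

≈ 80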